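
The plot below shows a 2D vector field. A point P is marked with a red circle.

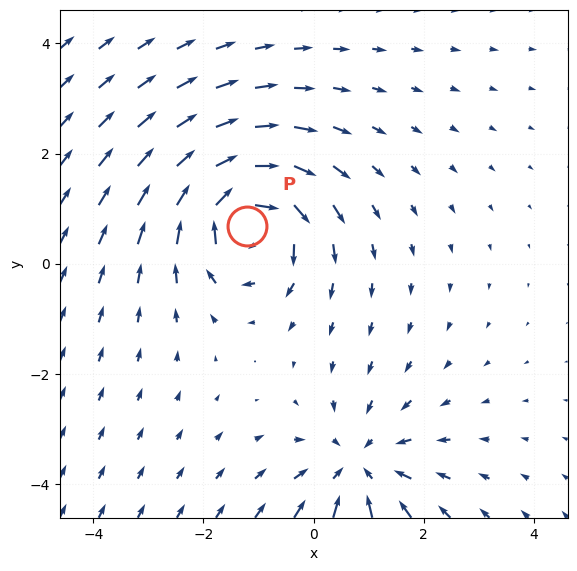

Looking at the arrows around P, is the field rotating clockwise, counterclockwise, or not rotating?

Near P at (-1.2, 0.7) the arrows circulate clockwise. The curl (z-component) there is about -6; negative curl means clockwise rotation.

clockwise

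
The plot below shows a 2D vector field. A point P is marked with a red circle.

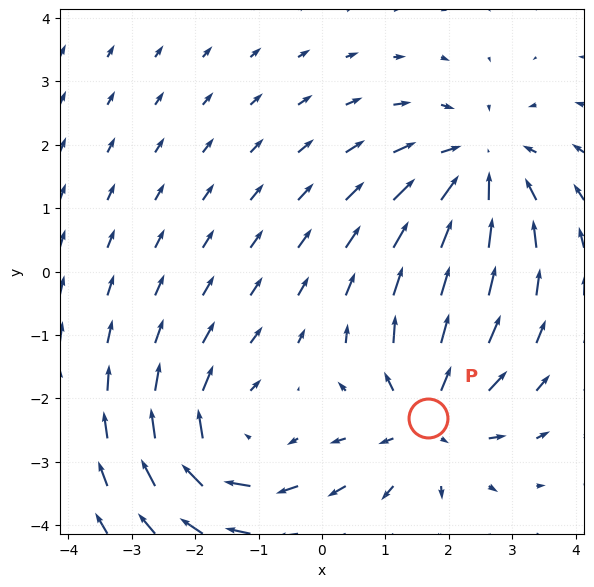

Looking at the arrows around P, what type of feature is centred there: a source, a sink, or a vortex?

At P (1.7, -2.3) the arrows spread outward. Divergence about +5, curl ≈0 — positive divergence with near-zero curl is a source.

source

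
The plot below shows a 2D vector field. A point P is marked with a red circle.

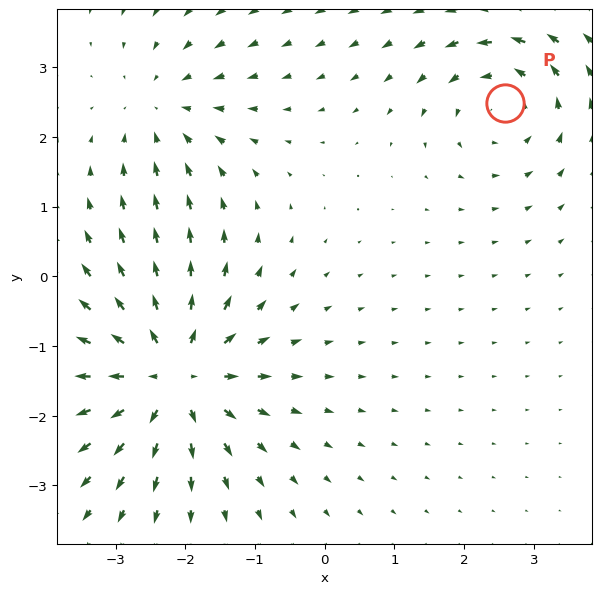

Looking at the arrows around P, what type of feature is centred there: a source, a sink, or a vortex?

At P (2.6, 2.5) the arrows circulate counterclockwise. Divergence ≈0, curl about +4 — near-zero divergence with nonzero curl is a vortex.

vortex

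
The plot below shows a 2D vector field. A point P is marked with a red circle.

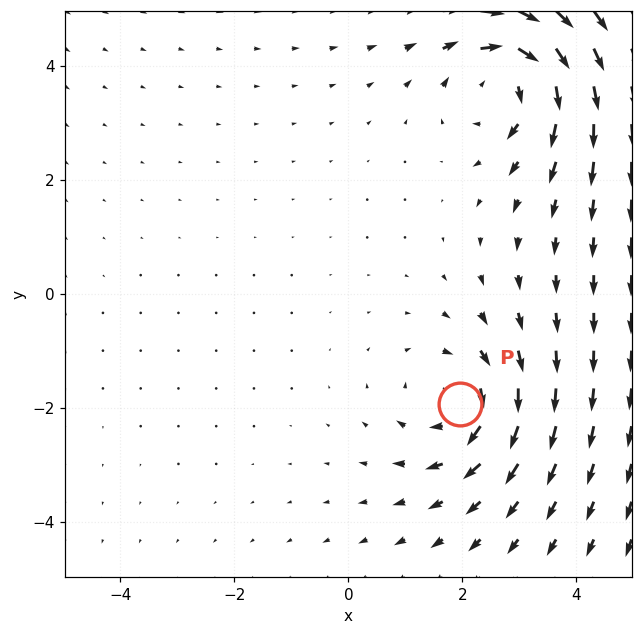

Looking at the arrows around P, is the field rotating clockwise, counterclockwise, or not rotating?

Near P at (2.0, -1.9) the arrows circulate clockwise. The curl (z-component) there is about -4; negative curl means clockwise rotation.

clockwise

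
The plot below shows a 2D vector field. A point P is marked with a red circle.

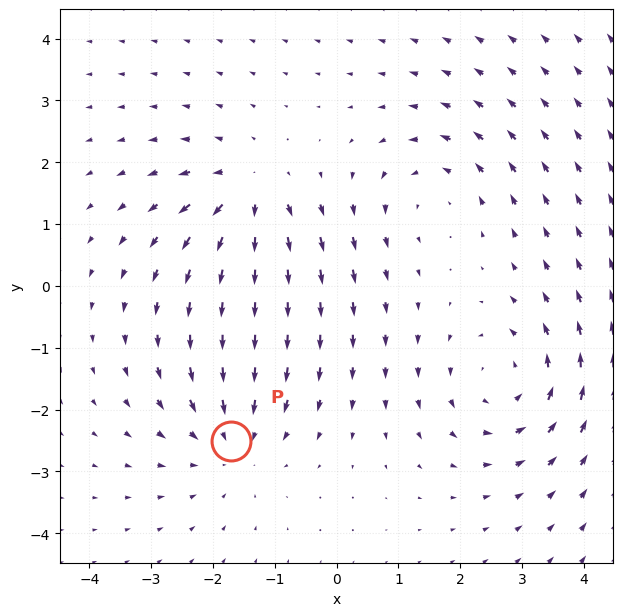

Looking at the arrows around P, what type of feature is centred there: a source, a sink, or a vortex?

sink

At P (-1.7, -2.5) the arrows converge inward. Divergence about -3, curl ≈0 — negative divergence with near-zero curl is a sink.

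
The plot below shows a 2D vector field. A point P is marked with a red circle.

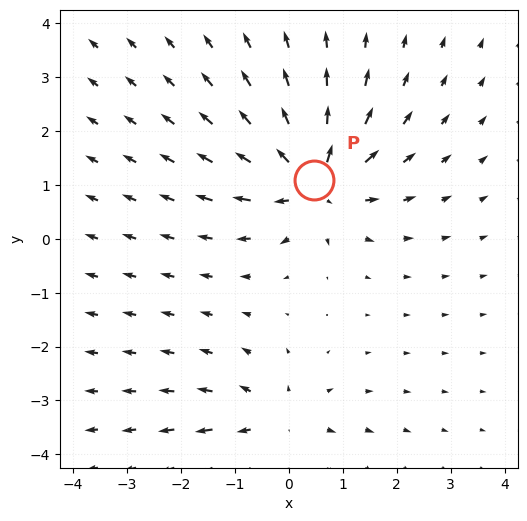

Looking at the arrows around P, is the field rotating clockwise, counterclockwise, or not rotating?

not rotating

Near P at (0.5, 1.1) the arrows show no circulation. The curl there is ≈0.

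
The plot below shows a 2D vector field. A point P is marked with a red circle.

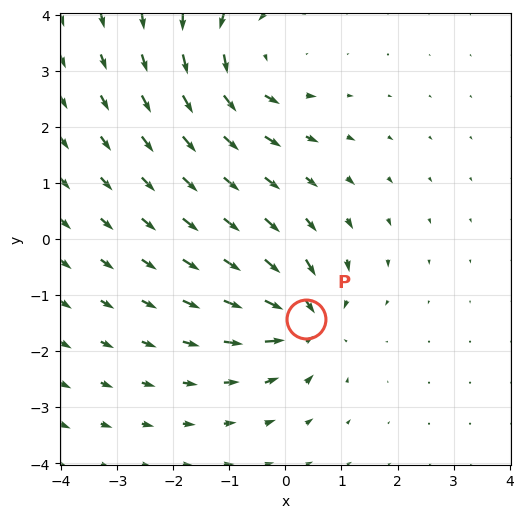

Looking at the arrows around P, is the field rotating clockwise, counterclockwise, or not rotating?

Near P at (0.4, -1.4) the arrows show no circulation. The curl there is ≈0.

not rotating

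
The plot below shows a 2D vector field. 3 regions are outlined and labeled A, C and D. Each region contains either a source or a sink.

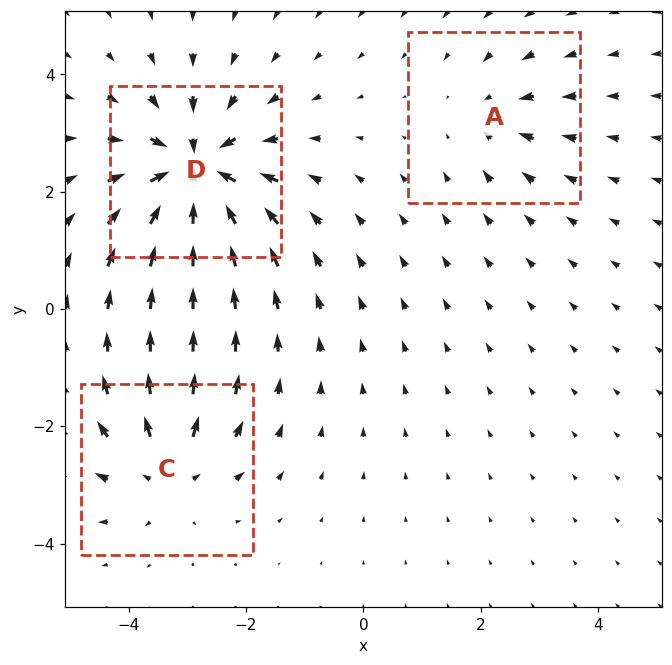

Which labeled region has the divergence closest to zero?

Divergence at each region's feature centre — A: about -2, C: about +3, D: about -6. Region A is closest to zero.

A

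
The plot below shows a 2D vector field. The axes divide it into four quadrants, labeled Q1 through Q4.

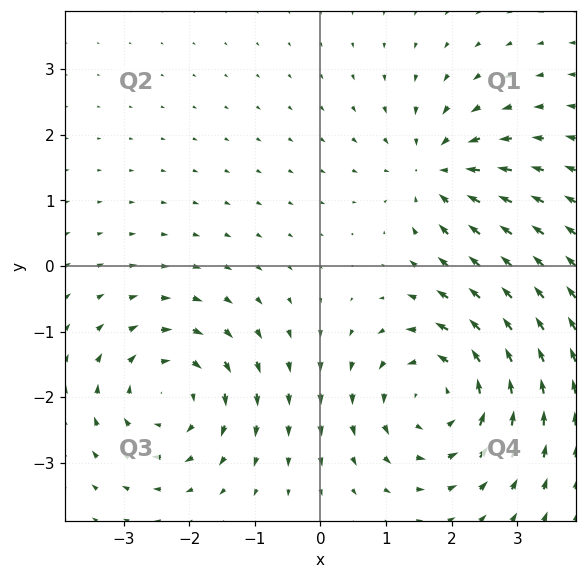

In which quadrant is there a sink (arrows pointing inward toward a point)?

Q1

The sink sits at approximately (1.8, 1.4), which lies in quadrant Q1. The divergence there is about -4, negative as expected for a sink.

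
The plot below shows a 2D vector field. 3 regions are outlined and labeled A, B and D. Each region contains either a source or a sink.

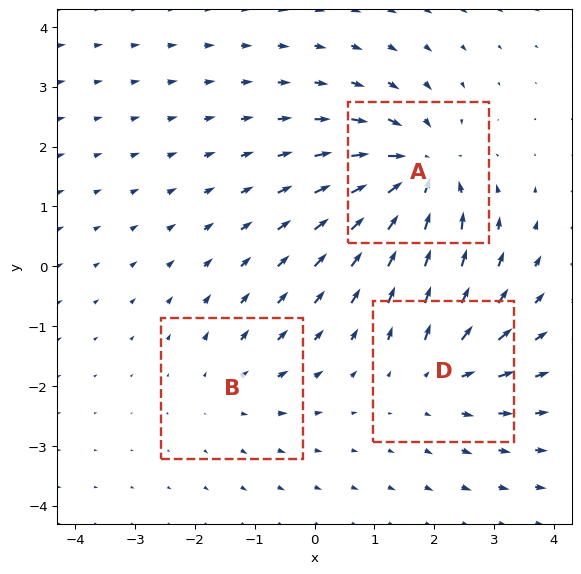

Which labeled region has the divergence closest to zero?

Divergence at each region's feature centre — A: about -5, B: about +2, D: about +3. Region B is closest to zero.

B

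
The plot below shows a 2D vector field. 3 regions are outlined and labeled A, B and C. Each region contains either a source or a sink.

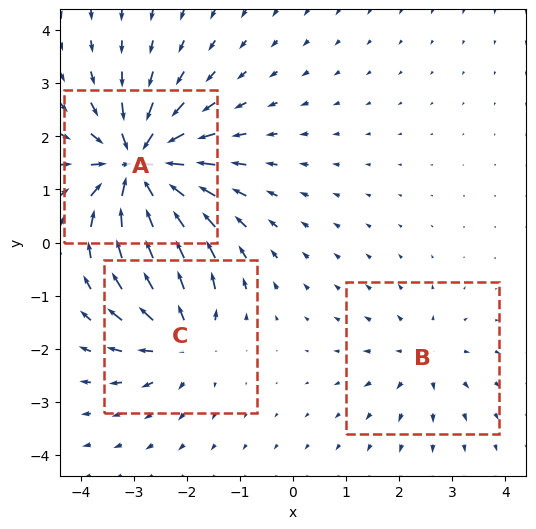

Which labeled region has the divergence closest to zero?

B

Divergence at each region's feature centre — A: about -7, B: about +2, C: about +4. Region B is closest to zero.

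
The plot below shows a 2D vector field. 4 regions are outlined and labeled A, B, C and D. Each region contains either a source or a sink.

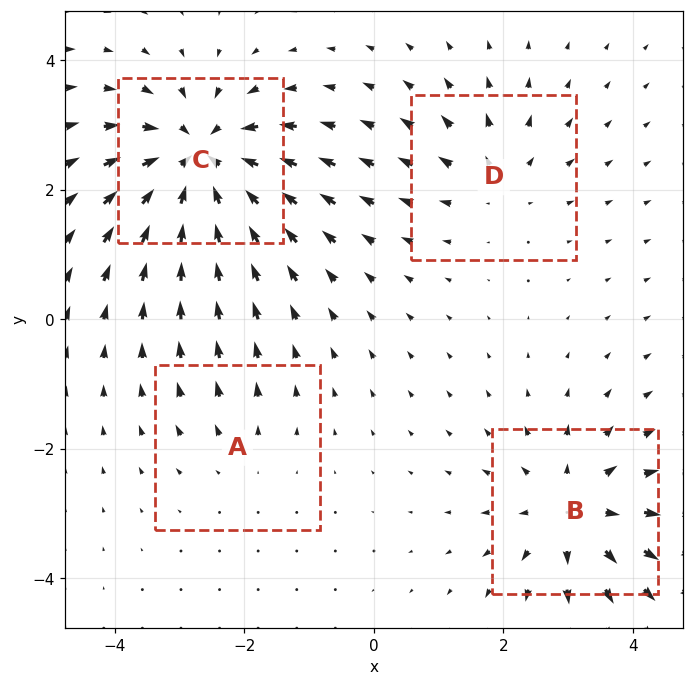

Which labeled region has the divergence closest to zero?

Divergence at each region's feature centre — A: about +2, B: about +5, C: about -8, D: about +4. Region A is closest to zero.

A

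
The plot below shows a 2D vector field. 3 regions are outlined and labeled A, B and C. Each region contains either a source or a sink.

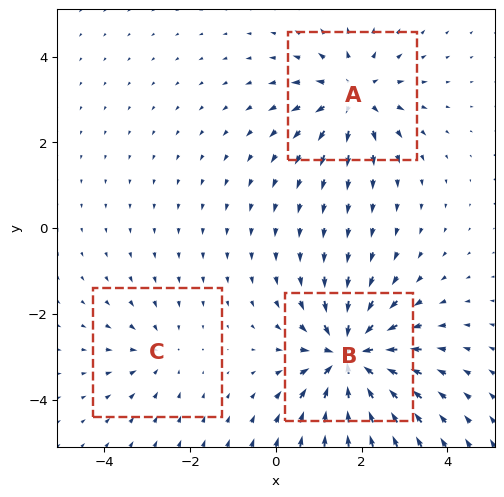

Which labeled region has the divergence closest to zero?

Divergence at each region's feature centre — A: about +3, B: about -5, C: about -2. Region C is closest to zero.

C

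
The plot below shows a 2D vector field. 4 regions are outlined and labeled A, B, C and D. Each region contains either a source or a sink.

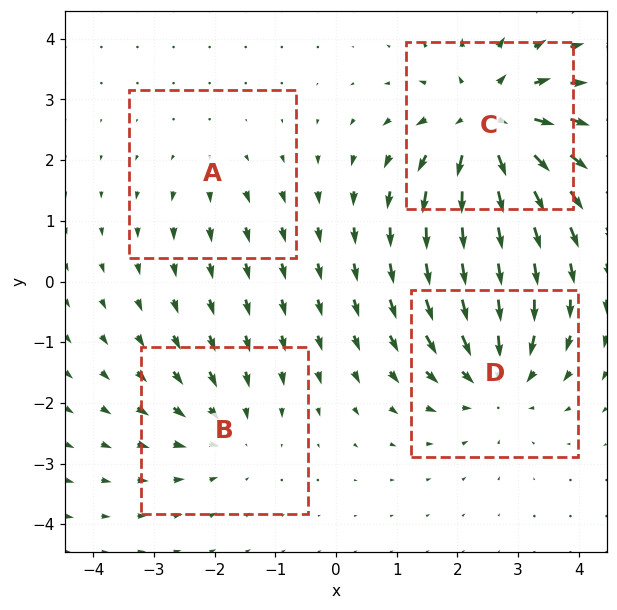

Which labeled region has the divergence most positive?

Divergence at each region's feature centre — A: about +2, B: about -3, C: about +6, D: about -5. Region C is most positive.

C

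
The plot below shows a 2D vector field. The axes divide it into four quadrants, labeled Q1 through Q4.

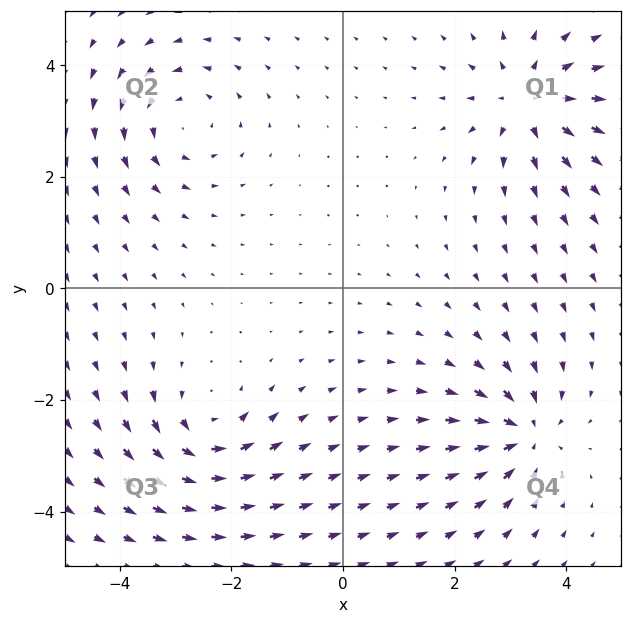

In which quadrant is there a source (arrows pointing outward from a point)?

Q1

The source sits at approximately (3.3, 3.4), which lies in quadrant Q1. The divergence there is about +5, positive as expected for a source.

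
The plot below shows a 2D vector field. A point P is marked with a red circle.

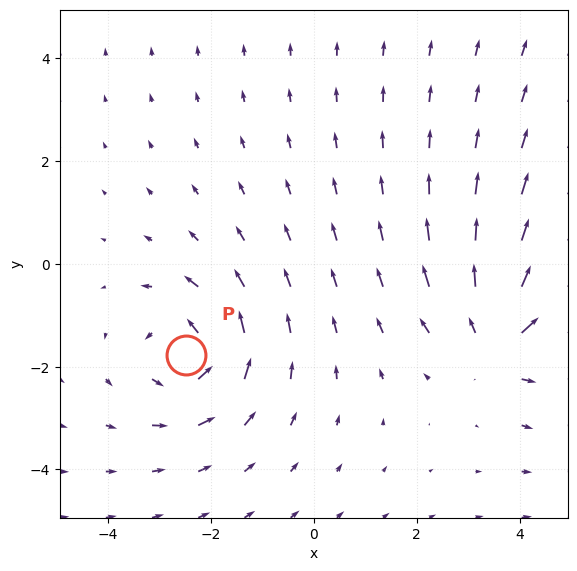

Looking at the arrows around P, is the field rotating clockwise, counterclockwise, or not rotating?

Near P at (-2.5, -1.8) the arrows circulate counterclockwise. The curl (z-component) there is about +4; positive curl means counterclockwise rotation.

counterclockwise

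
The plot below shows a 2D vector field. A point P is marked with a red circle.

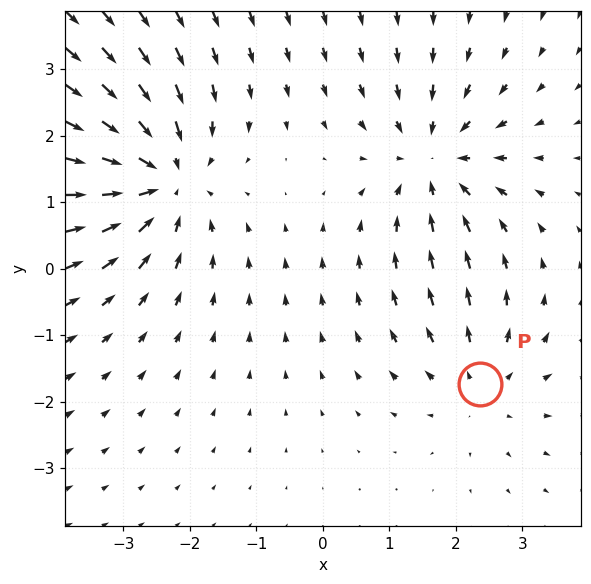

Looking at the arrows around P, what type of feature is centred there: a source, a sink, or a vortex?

source

At P (2.4, -1.7) the arrows spread outward. Divergence about +3, curl ≈0 — positive divergence with near-zero curl is a source.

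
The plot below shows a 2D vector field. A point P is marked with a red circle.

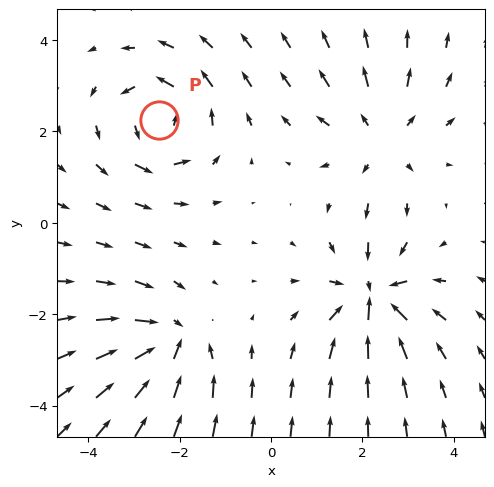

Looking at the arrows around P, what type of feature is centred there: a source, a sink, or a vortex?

vortex

At P (-2.5, 2.2) the arrows circulate counterclockwise. Divergence ≈0, curl about +5 — near-zero divergence with nonzero curl is a vortex.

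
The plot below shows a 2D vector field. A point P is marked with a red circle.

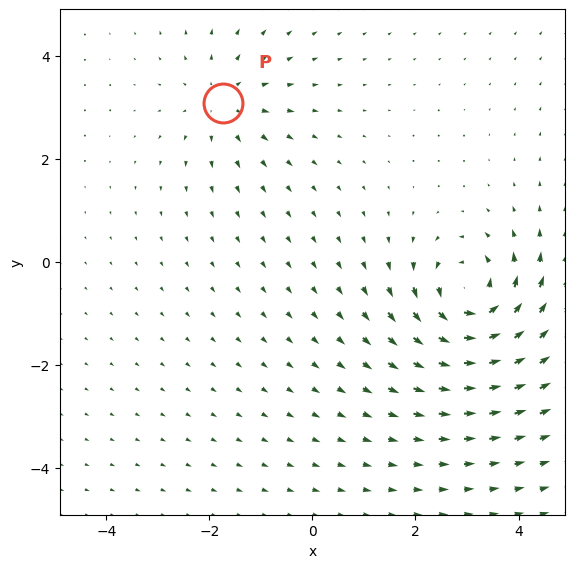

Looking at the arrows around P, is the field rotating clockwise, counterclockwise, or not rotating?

Near P at (-1.7, 3.1) the arrows show no circulation. The curl there is ≈0.

not rotating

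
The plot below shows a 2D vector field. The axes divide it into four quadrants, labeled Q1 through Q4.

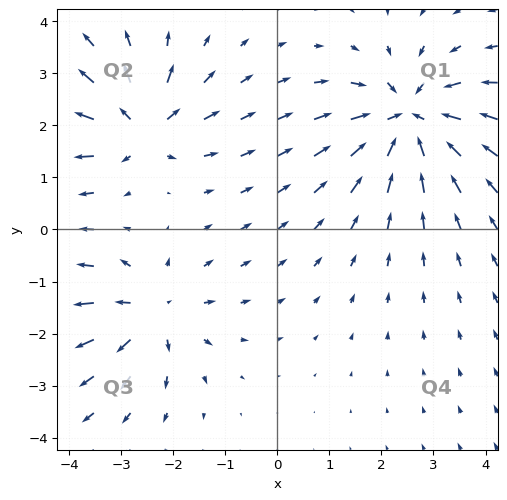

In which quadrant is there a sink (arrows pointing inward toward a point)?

Q1

The sink sits at approximately (2.5, 2.1), which lies in quadrant Q1. The divergence there is about -6, negative as expected for a sink.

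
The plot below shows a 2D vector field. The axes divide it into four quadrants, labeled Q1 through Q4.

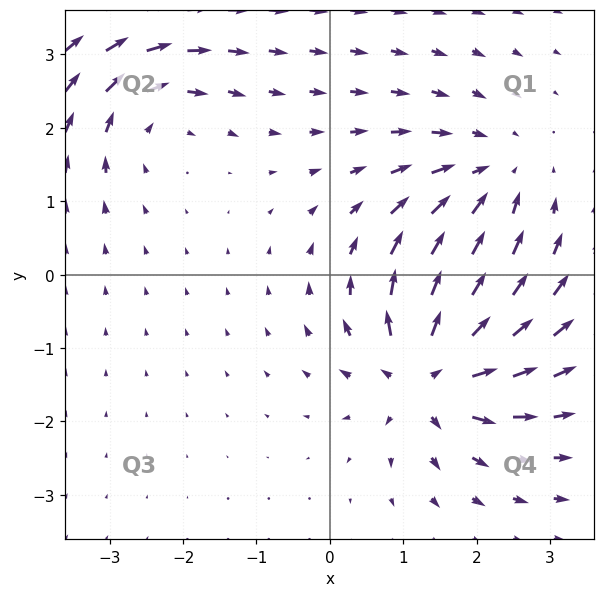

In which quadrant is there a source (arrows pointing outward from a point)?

The source sits at approximately (1.4, -1.3), which lies in quadrant Q4. The divergence there is about +7, positive as expected for a source.

Q4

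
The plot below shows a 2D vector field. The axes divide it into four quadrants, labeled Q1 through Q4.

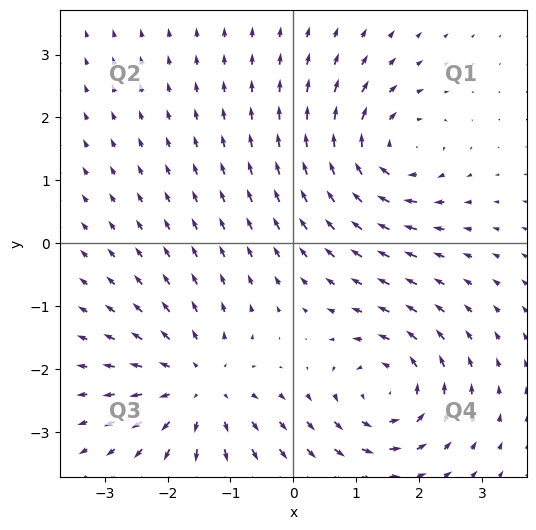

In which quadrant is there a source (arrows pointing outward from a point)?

The source sits at approximately (-1.5, -2.3), which lies in quadrant Q3. The divergence there is about +4, positive as expected for a source.

Q3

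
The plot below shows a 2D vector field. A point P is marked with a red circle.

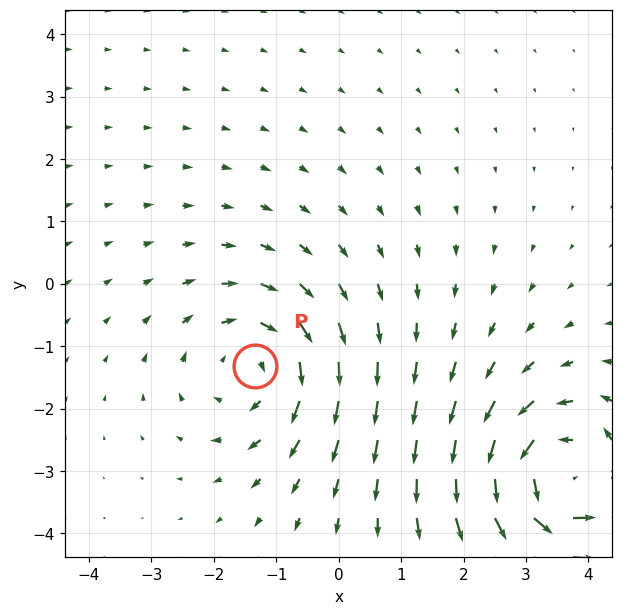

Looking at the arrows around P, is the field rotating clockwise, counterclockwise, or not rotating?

Near P at (-1.3, -1.3) the arrows circulate clockwise. The curl (z-component) there is about -3; negative curl means clockwise rotation.

clockwise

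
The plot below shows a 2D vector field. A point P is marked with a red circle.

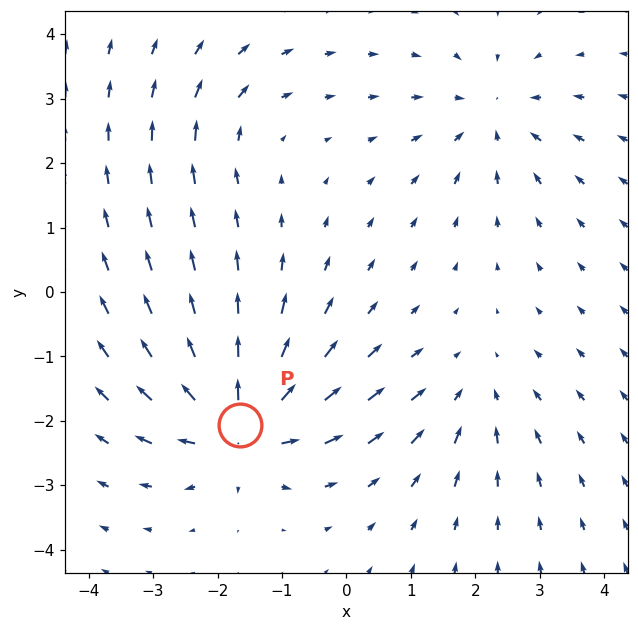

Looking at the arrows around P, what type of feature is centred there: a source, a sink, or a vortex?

At P (-1.7, -2.1) the arrows spread outward. Divergence about +7, curl ≈0 — positive divergence with near-zero curl is a source.

source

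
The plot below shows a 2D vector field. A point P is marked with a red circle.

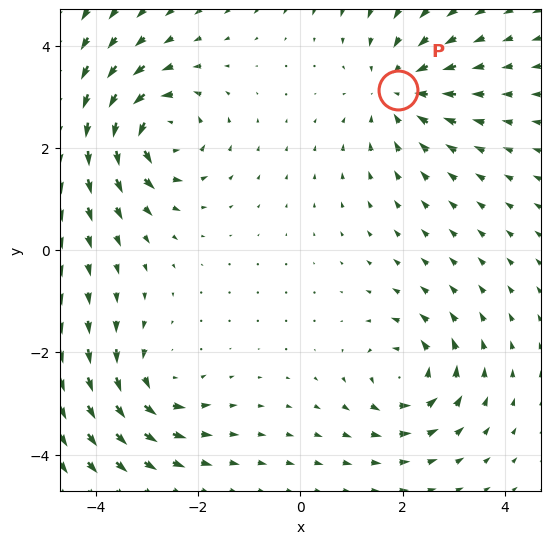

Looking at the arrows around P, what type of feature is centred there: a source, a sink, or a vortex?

sink

At P (1.9, 3.1) the arrows converge inward. Divergence about -3, curl ≈0 — negative divergence with near-zero curl is a sink.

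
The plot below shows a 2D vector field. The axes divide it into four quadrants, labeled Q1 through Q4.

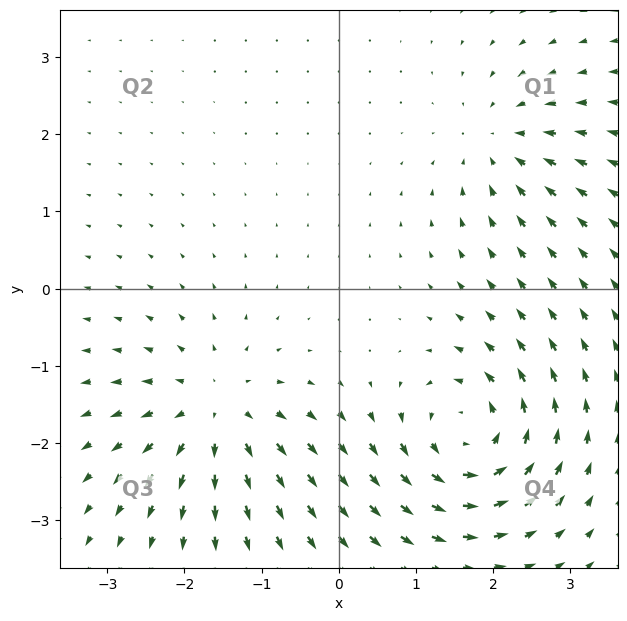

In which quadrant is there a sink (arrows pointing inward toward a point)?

Q1

The sink sits at approximately (2.1, 1.9), which lies in quadrant Q1. The divergence there is about -4, negative as expected for a sink.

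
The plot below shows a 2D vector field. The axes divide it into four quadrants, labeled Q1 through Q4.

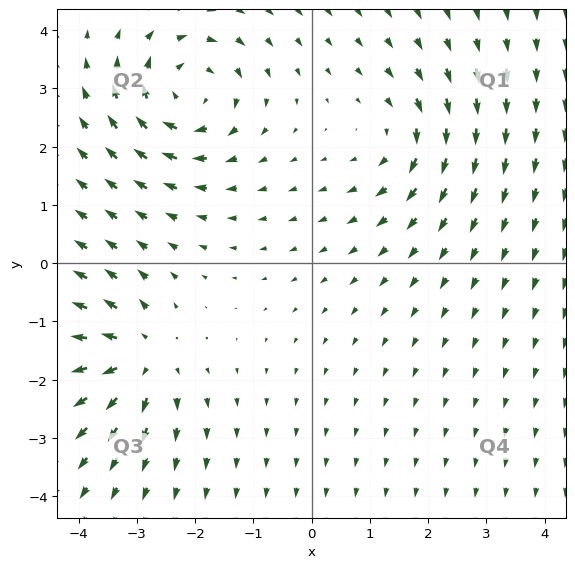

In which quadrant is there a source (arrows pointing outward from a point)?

The source sits at approximately (-2.9, -1.6), which lies in quadrant Q3. The divergence there is about +4, positive as expected for a source.

Q3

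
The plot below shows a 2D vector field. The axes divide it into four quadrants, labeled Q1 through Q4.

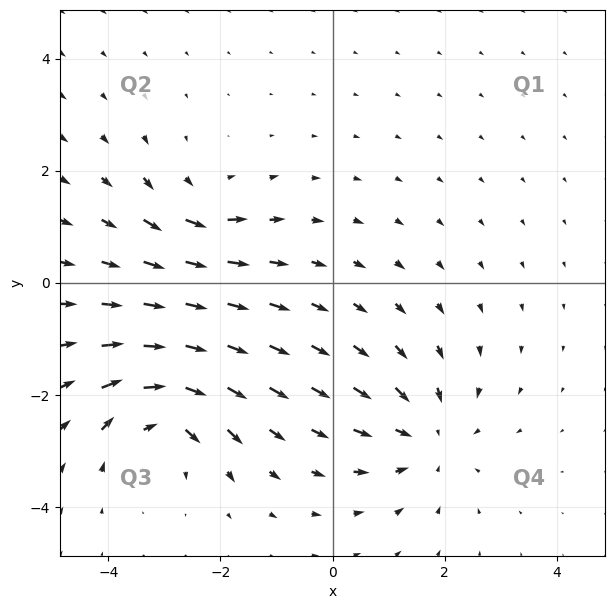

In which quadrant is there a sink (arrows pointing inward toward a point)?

Q4

The sink sits at approximately (1.7, -2.7), which lies in quadrant Q4. The divergence there is about -4, negative as expected for a sink.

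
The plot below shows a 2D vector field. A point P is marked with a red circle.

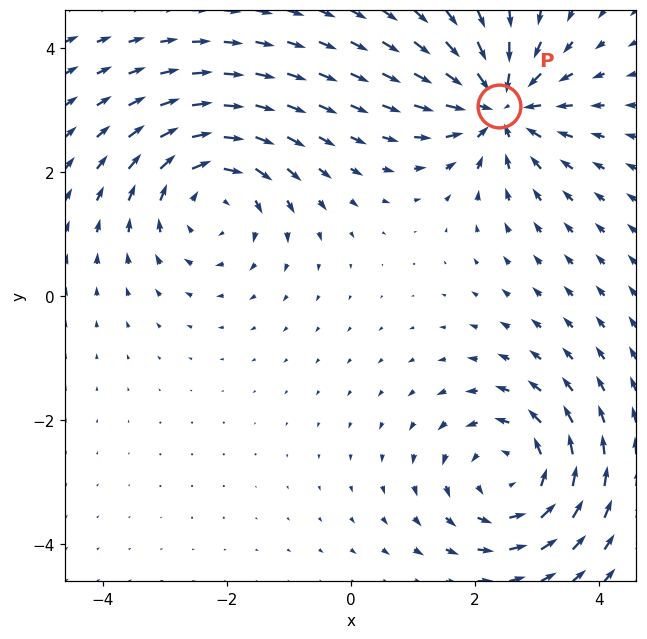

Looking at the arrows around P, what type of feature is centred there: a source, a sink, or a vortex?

sink

At P (2.4, 3.1) the arrows converge inward. Divergence about -6, curl ≈0 — negative divergence with near-zero curl is a sink.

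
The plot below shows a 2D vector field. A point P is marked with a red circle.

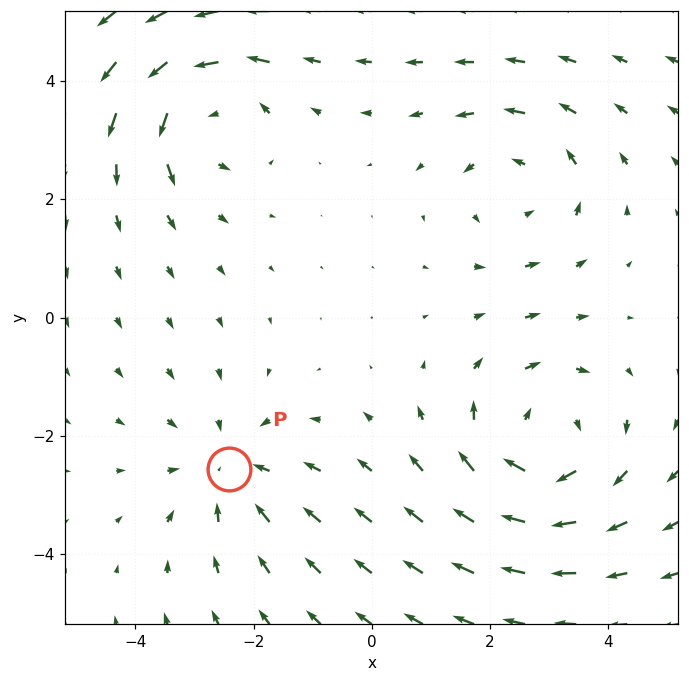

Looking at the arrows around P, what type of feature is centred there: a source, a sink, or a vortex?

sink

At P (-2.4, -2.6) the arrows converge inward. Divergence about -3, curl ≈0 — negative divergence with near-zero curl is a sink.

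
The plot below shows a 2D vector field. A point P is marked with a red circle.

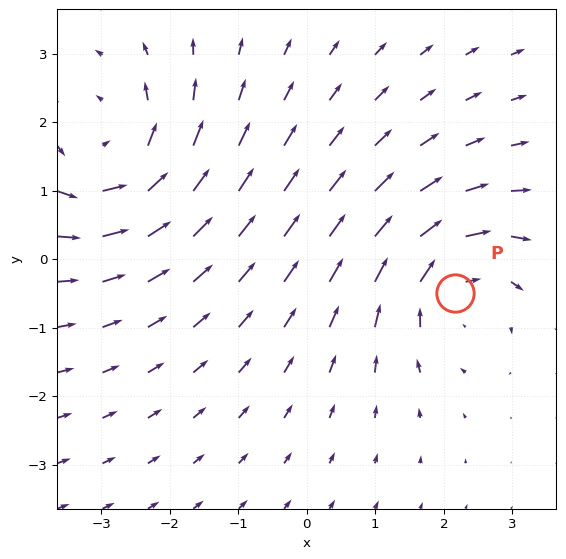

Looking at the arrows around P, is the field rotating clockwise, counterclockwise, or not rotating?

Near P at (2.2, -0.5) the arrows circulate clockwise. The curl (z-component) there is about -4; negative curl means clockwise rotation.

clockwise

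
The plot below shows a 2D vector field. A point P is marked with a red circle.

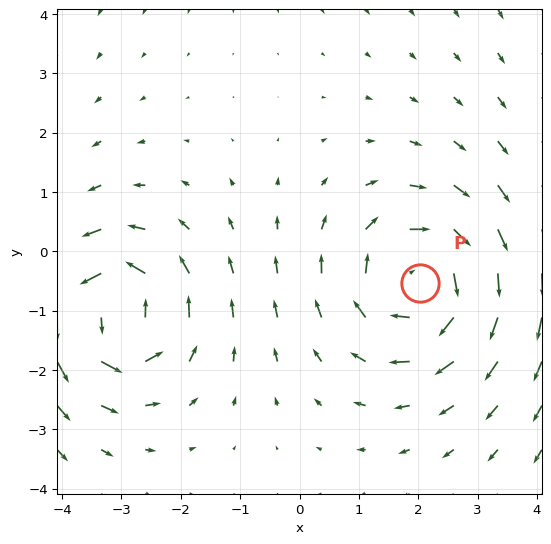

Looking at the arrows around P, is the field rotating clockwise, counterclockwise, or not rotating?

clockwise

Near P at (2.0, -0.5) the arrows circulate clockwise. The curl (z-component) there is about -4; negative curl means clockwise rotation.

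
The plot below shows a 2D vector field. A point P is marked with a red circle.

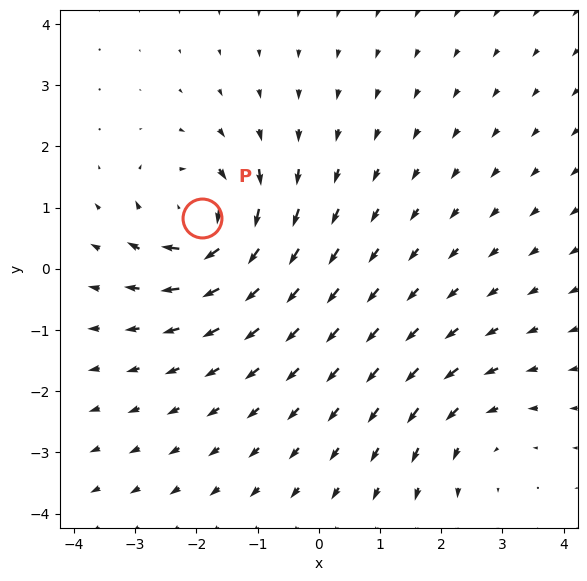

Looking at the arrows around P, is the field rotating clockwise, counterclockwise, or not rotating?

clockwise

Near P at (-1.9, 0.8) the arrows circulate clockwise. The curl (z-component) there is about -5; negative curl means clockwise rotation.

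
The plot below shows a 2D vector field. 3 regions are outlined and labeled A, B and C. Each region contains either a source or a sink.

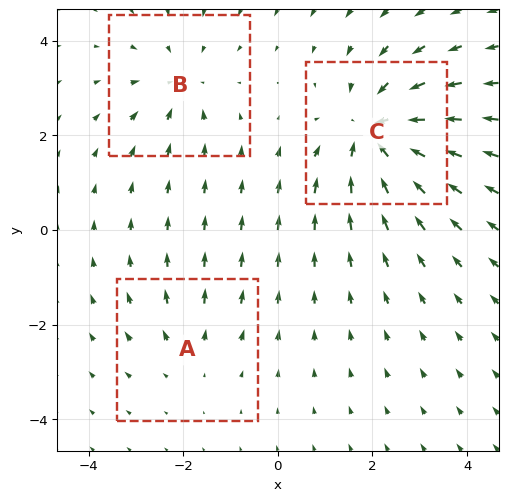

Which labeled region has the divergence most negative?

C

Divergence at each region's feature centre — A: about +2, B: about -3, C: about -5. Region C is most negative.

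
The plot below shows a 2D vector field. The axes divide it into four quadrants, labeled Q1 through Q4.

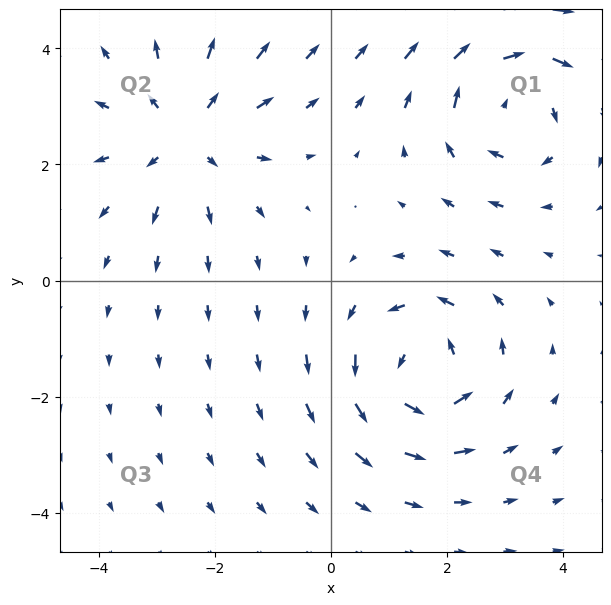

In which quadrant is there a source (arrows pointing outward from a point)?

The source sits at approximately (-2.5, 2.5), which lies in quadrant Q2. The divergence there is about +4, positive as expected for a source.

Q2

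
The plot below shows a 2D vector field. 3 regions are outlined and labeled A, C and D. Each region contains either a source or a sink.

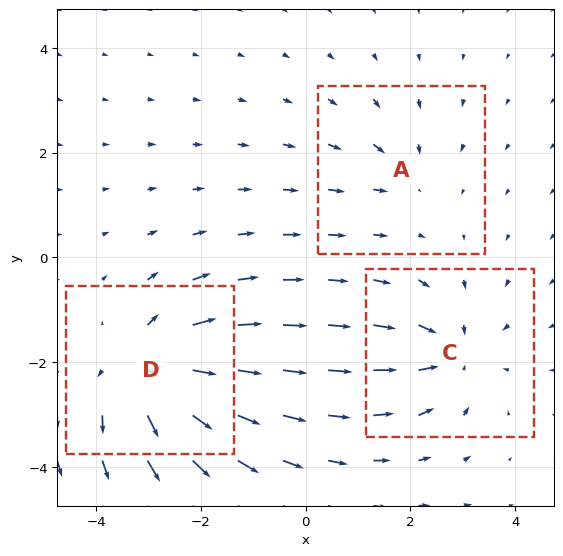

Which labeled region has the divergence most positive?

D

Divergence at each region's feature centre — A: about -2, C: about -3, D: about +5. Region D is most positive.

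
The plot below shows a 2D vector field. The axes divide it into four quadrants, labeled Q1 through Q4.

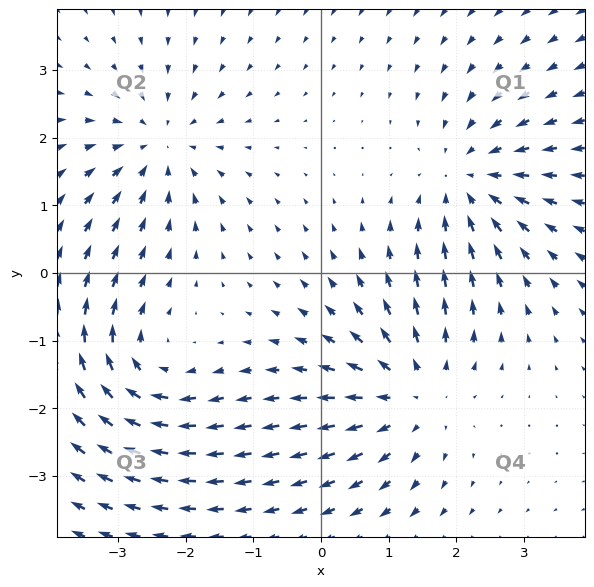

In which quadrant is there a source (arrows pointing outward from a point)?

The source sits at approximately (1.4, -1.8), which lies in quadrant Q4. The divergence there is about +4, positive as expected for a source.

Q4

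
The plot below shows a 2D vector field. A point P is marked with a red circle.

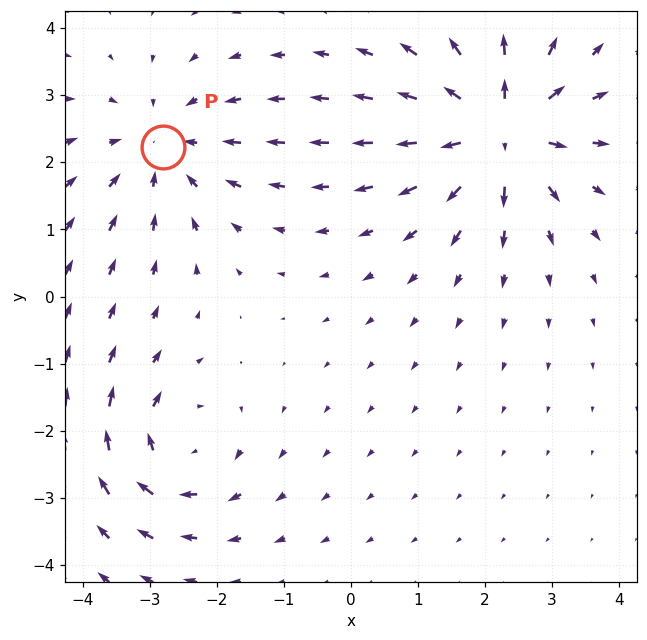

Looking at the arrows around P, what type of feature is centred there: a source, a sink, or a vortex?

At P (-2.8, 2.2) the arrows converge inward. Divergence about -3, curl ≈0 — negative divergence with near-zero curl is a sink.

sink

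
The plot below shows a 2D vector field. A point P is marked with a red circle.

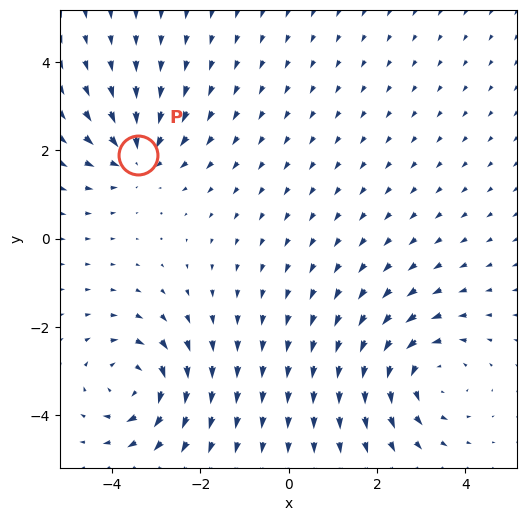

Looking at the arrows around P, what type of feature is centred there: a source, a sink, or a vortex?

At P (-3.4, 1.9) the arrows converge inward. Divergence about -4, curl ≈0 — negative divergence with near-zero curl is a sink.

sink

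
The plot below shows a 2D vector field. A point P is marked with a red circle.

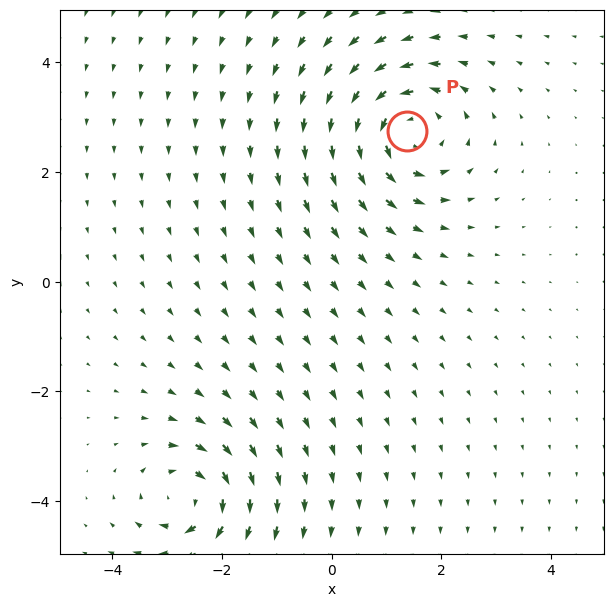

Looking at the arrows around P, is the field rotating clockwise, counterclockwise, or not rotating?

Near P at (1.4, 2.7) the arrows circulate counterclockwise. The curl (z-component) there is about +4; positive curl means counterclockwise rotation.

counterclockwise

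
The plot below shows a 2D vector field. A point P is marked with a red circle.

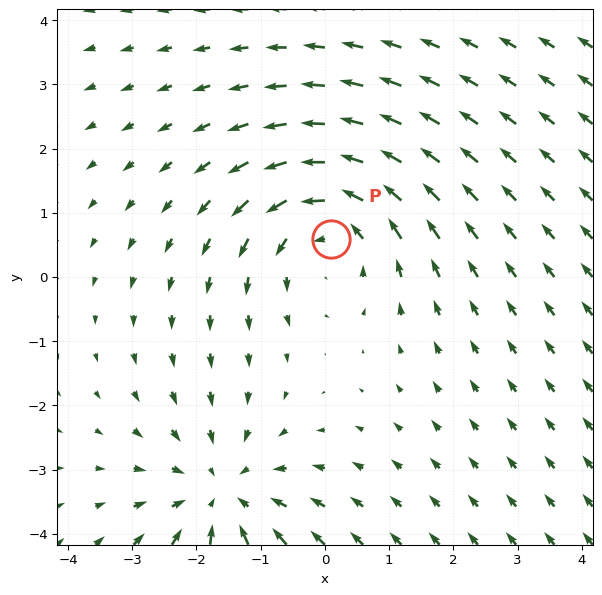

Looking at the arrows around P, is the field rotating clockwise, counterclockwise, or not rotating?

counterclockwise

Near P at (0.1, 0.6) the arrows circulate counterclockwise. The curl (z-component) there is about +3; positive curl means counterclockwise rotation.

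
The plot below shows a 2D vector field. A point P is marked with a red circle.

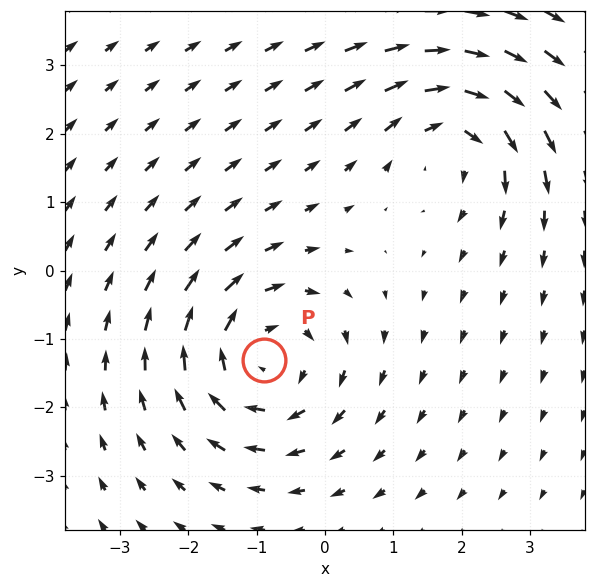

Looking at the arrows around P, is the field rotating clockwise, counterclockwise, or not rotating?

Near P at (-0.9, -1.3) the arrows circulate clockwise. The curl (z-component) there is about -4; negative curl means clockwise rotation.

clockwise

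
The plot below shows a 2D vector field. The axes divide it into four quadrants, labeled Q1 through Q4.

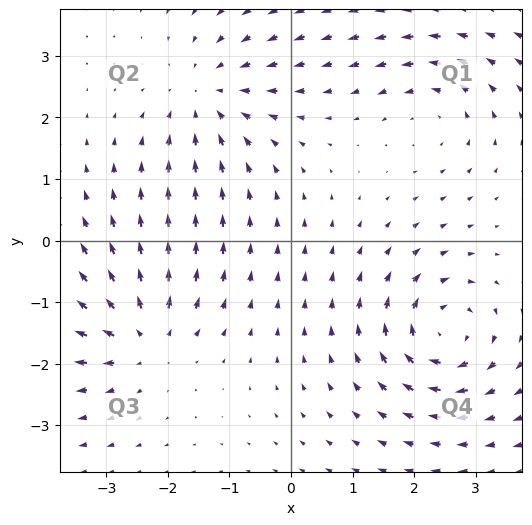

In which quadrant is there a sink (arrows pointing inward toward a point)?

The sink sits at approximately (-1.4, 2.4), which lies in quadrant Q2. The divergence there is about -3, negative as expected for a sink.

Q2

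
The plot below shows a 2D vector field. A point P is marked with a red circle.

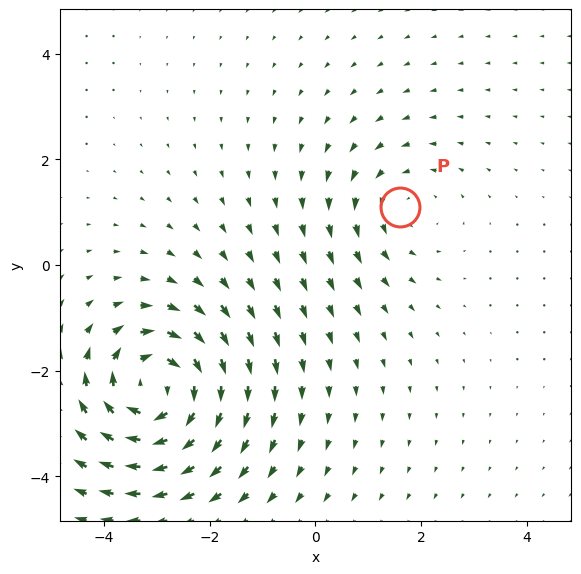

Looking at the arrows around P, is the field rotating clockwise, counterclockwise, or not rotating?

Near P at (1.6, 1.1) the arrows circulate counterclockwise. The curl (z-component) there is about +2; positive curl means counterclockwise rotation.

counterclockwise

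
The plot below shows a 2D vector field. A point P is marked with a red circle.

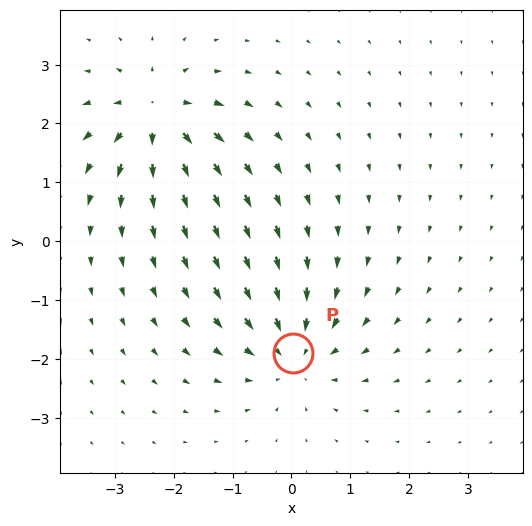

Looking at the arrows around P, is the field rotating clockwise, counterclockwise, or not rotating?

Near P at (0.0, -1.9) the arrows show no circulation. The curl there is ≈0.

not rotating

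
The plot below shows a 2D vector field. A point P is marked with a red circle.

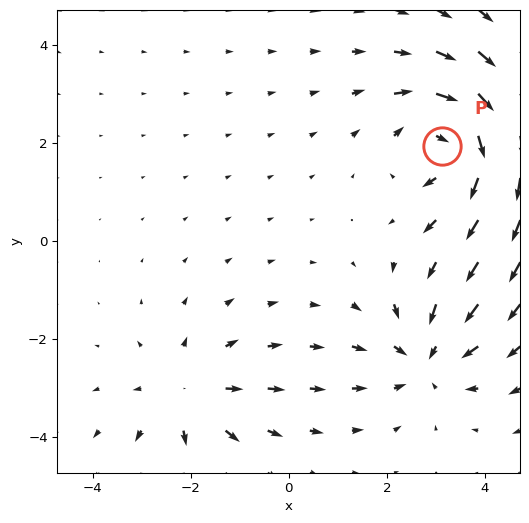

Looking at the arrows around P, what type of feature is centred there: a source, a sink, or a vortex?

vortex

At P (3.1, 1.9) the arrows circulate clockwise. Divergence ≈0, curl about -5 — near-zero divergence with nonzero curl is a vortex.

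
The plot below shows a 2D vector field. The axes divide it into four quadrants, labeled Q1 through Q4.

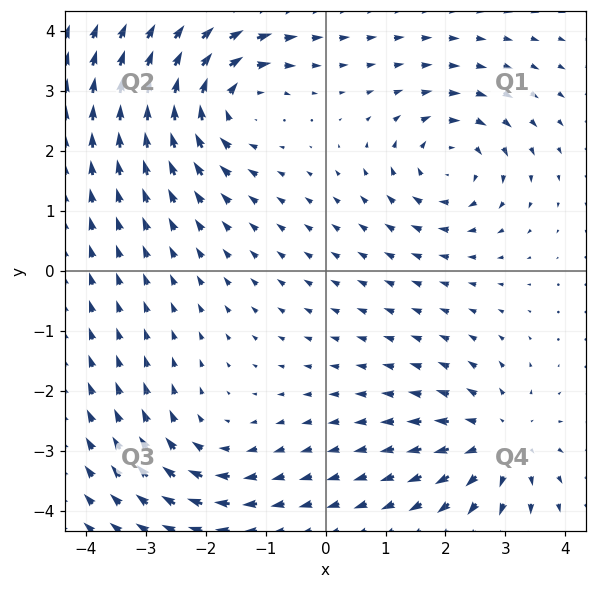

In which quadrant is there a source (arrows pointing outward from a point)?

The source sits at approximately (2.9, -2.8), which lies in quadrant Q4. The divergence there is about +4, positive as expected for a source.

Q4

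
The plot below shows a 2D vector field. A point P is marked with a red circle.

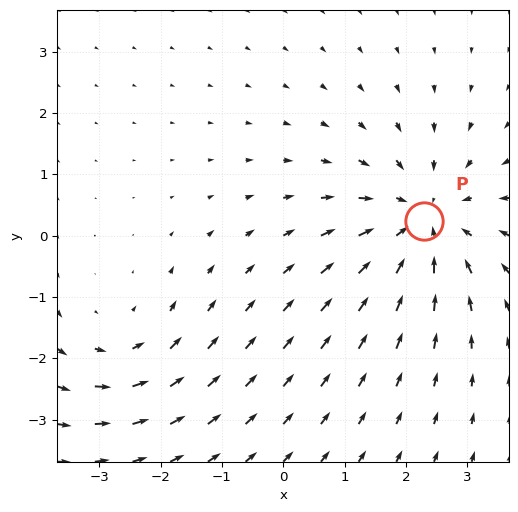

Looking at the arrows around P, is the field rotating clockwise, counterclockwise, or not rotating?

Near P at (2.3, 0.2) the arrows show no circulation. The curl there is ≈0.

not rotating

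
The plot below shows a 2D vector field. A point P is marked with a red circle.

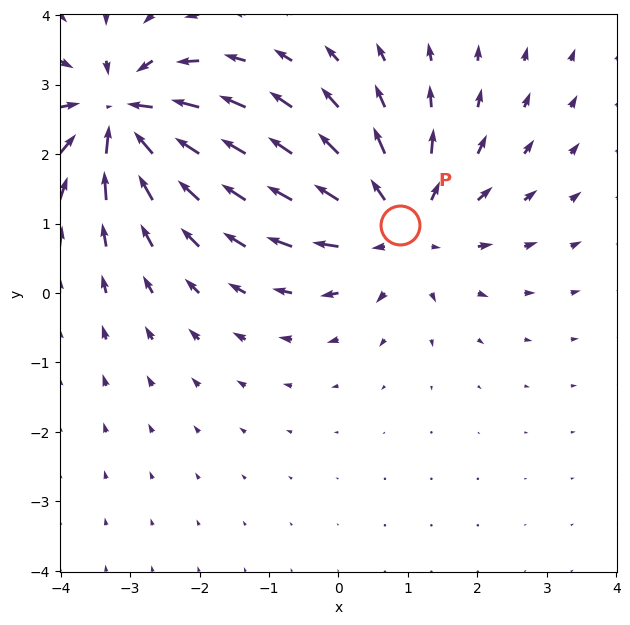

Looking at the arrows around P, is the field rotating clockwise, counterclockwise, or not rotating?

not rotating

Near P at (0.9, 1.0) the arrows show no circulation. The curl there is ≈0.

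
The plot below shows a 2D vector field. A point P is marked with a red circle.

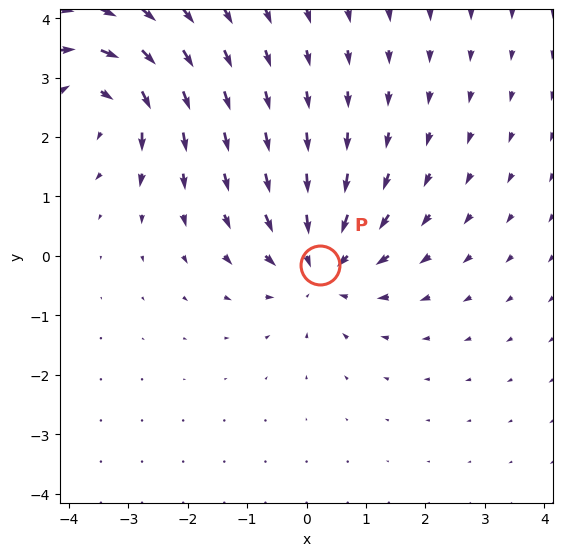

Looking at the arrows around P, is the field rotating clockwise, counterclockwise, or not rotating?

not rotating

Near P at (0.2, -0.1) the arrows show no circulation. The curl there is ≈0.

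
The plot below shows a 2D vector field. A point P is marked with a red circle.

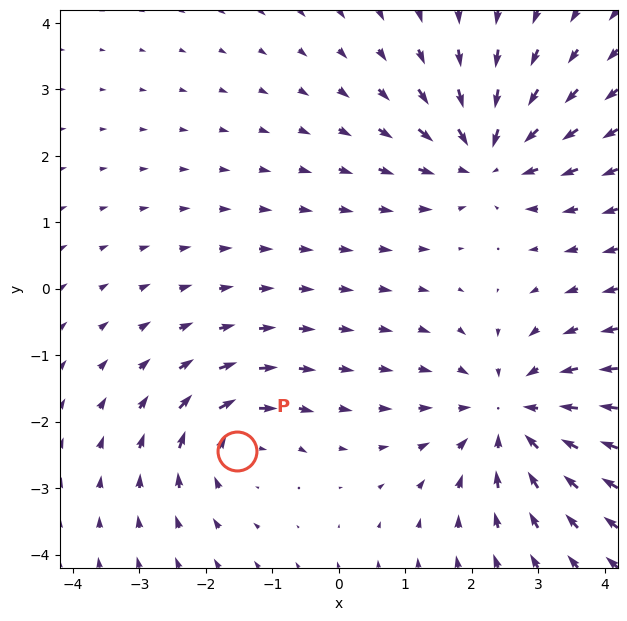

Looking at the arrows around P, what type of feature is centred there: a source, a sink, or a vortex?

vortex

At P (-1.5, -2.4) the arrows circulate clockwise. Divergence ≈0, curl about -4 — near-zero divergence with nonzero curl is a vortex.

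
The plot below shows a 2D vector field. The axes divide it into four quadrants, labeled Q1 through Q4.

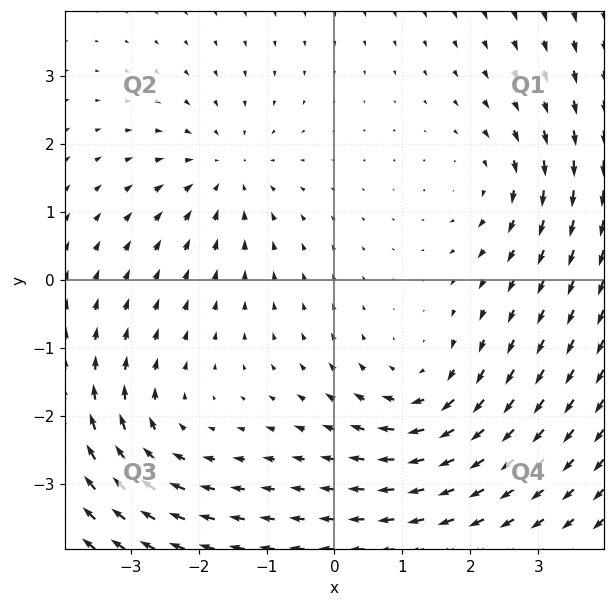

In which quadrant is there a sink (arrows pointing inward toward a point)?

The sink sits at approximately (-1.6, 1.6), which lies in quadrant Q2. The divergence there is about -3, negative as expected for a sink.

Q2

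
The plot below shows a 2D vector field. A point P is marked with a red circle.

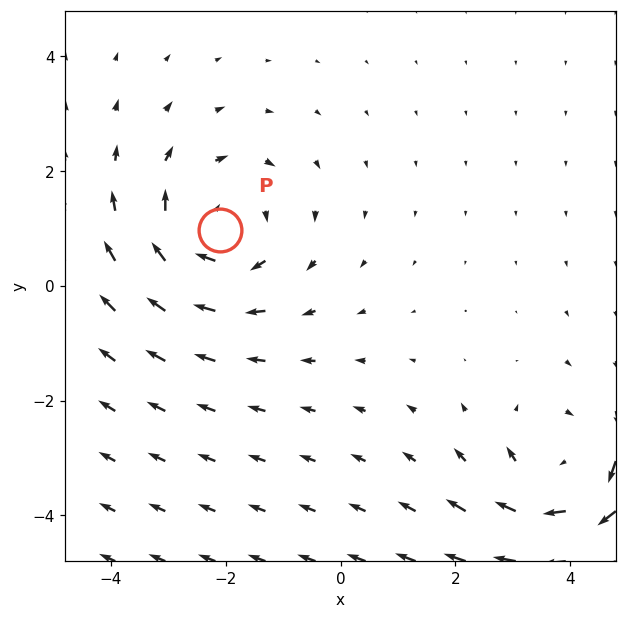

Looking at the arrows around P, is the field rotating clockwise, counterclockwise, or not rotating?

Near P at (-2.1, 1.0) the arrows circulate clockwise. The curl (z-component) there is about -3; negative curl means clockwise rotation.

clockwise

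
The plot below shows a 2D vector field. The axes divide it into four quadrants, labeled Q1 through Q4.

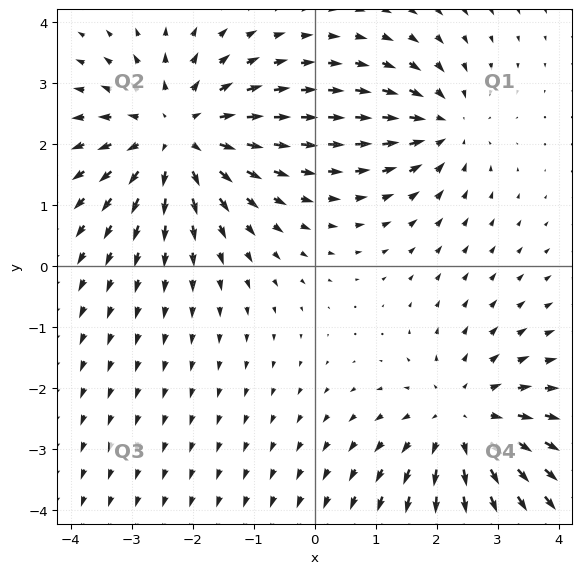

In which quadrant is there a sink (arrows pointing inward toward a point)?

Q1

The sink sits at approximately (2.1, 2.3), which lies in quadrant Q1. The divergence there is about -3, negative as expected for a sink.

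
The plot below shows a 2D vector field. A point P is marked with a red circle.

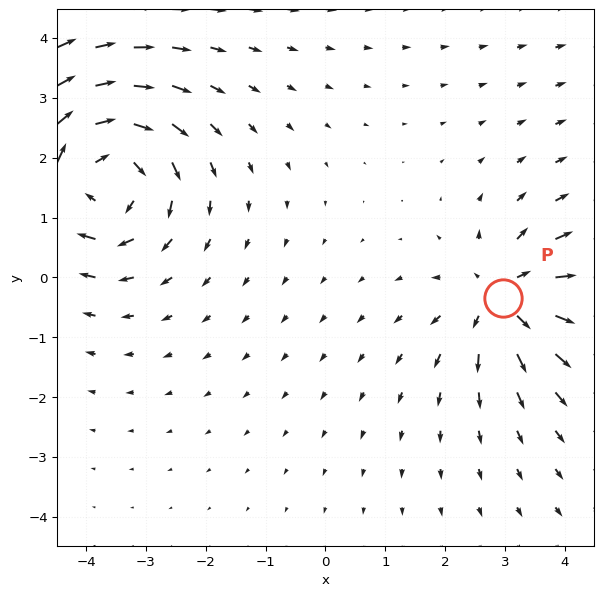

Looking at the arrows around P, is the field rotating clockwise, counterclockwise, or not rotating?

not rotating

Near P at (3.0, -0.3) the arrows show no circulation. The curl there is ≈0.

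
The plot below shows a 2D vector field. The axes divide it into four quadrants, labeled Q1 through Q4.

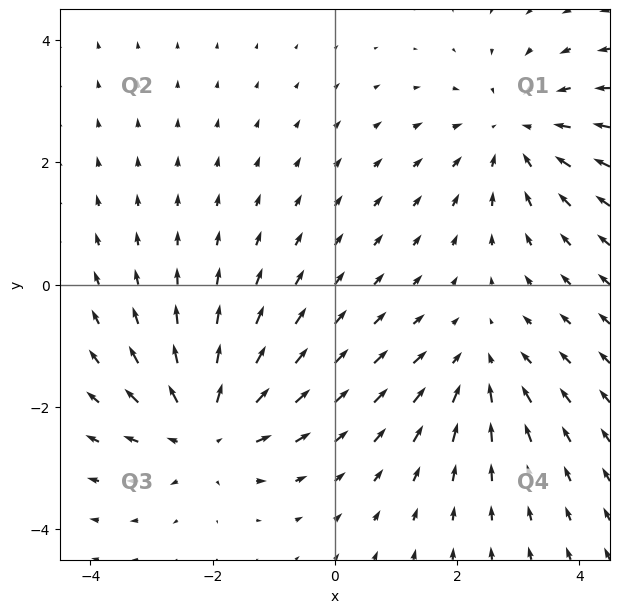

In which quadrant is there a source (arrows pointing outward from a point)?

Q3

The source sits at approximately (-2.1, -2.4), which lies in quadrant Q3. The divergence there is about +4, positive as expected for a source.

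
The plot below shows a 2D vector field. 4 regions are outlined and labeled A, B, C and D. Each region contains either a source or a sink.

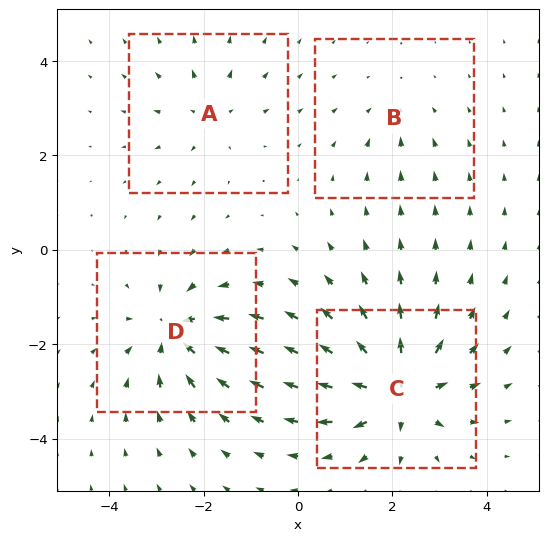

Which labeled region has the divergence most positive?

C

Divergence at each region's feature centre — A: about +3, B: about -2, C: about +8, D: about -6. Region C is most positive.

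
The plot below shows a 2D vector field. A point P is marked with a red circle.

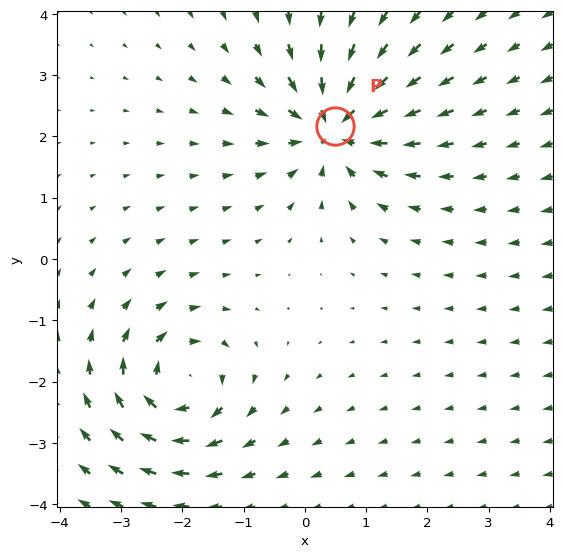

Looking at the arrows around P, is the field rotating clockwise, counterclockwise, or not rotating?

Near P at (0.5, 2.2) the arrows show no circulation. The curl there is ≈0.

not rotating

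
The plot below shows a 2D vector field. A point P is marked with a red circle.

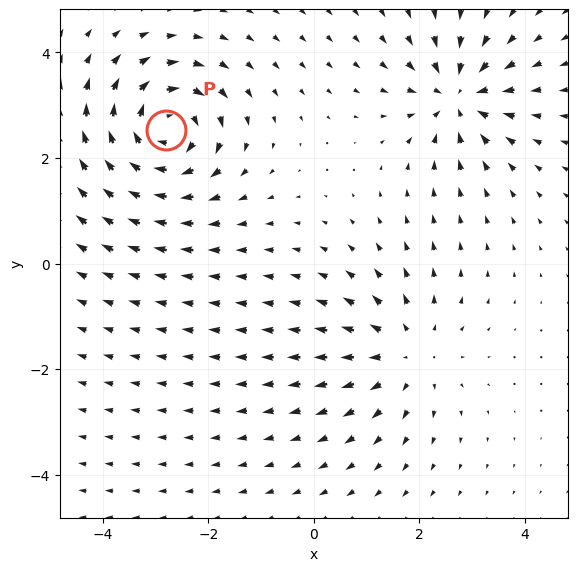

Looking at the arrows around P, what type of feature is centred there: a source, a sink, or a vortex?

At P (-2.8, 2.5) the arrows circulate clockwise. Divergence ≈0, curl about -5 — near-zero divergence with nonzero curl is a vortex.

vortex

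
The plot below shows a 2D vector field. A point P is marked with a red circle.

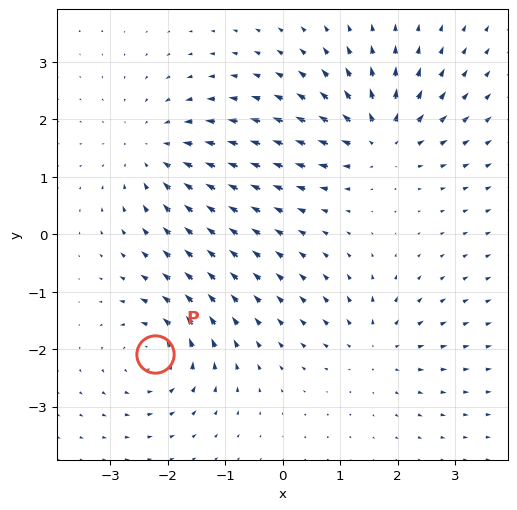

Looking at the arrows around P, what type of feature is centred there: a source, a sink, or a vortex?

At P (-2.2, -2.1) the arrows circulate counterclockwise. Divergence ≈0, curl about +5 — near-zero divergence with nonzero curl is a vortex.

vortex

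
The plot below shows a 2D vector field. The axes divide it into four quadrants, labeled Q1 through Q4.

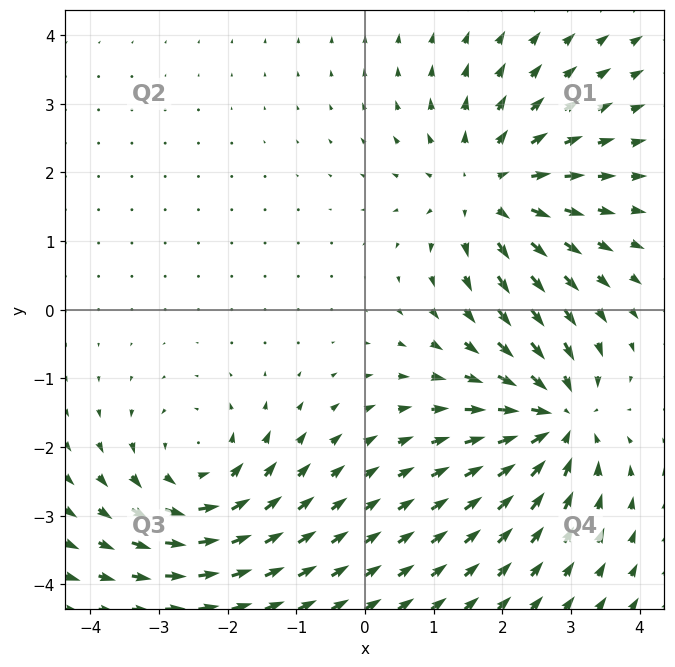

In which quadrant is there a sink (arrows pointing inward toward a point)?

Q4

The sink sits at approximately (2.8, -1.6), which lies in quadrant Q4. The divergence there is about -5, negative as expected for a sink.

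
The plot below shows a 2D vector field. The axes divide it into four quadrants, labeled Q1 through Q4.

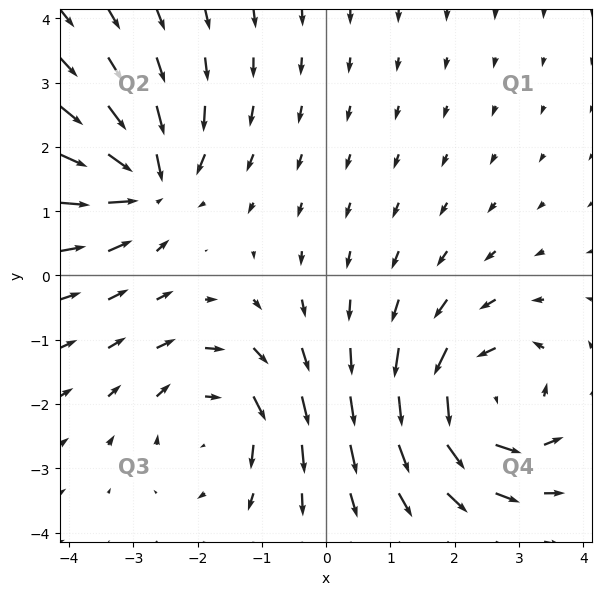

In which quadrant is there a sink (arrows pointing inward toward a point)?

The sink sits at approximately (-2.8, 1.5), which lies in quadrant Q2. The divergence there is about -5, negative as expected for a sink.

Q2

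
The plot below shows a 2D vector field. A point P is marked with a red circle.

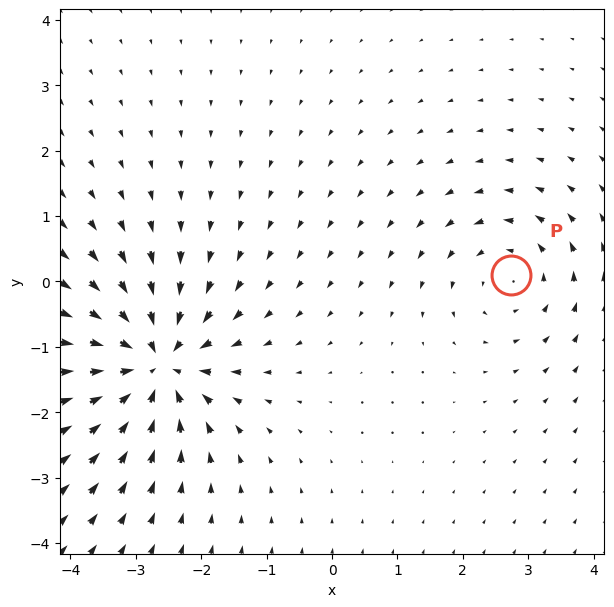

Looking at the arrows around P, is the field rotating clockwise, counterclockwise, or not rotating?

counterclockwise

Near P at (2.7, 0.1) the arrows circulate counterclockwise. The curl (z-component) there is about +3; positive curl means counterclockwise rotation.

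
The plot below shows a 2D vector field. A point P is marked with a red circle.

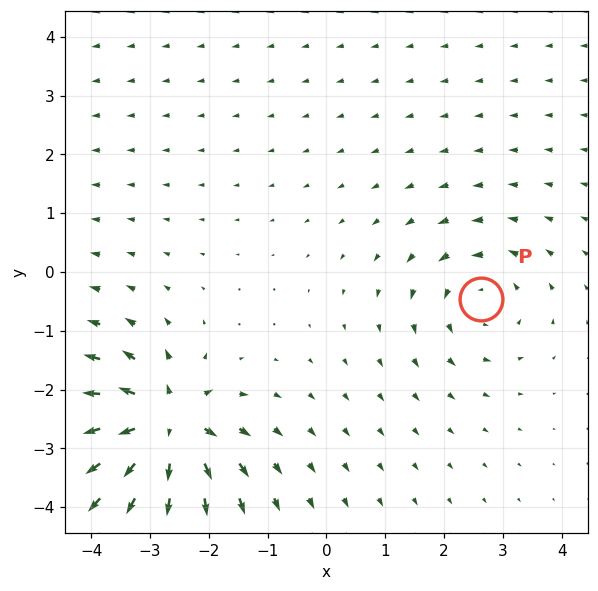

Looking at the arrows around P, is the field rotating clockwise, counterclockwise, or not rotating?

counterclockwise

Near P at (2.6, -0.5) the arrows circulate counterclockwise. The curl (z-component) there is about +3; positive curl means counterclockwise rotation.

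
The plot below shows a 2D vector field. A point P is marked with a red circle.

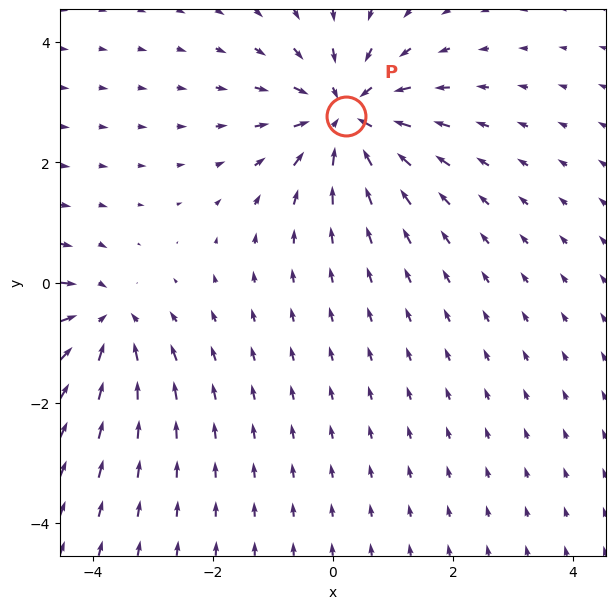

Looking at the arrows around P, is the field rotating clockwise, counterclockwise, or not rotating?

Near P at (0.2, 2.8) the arrows show no circulation. The curl there is ≈0.

not rotating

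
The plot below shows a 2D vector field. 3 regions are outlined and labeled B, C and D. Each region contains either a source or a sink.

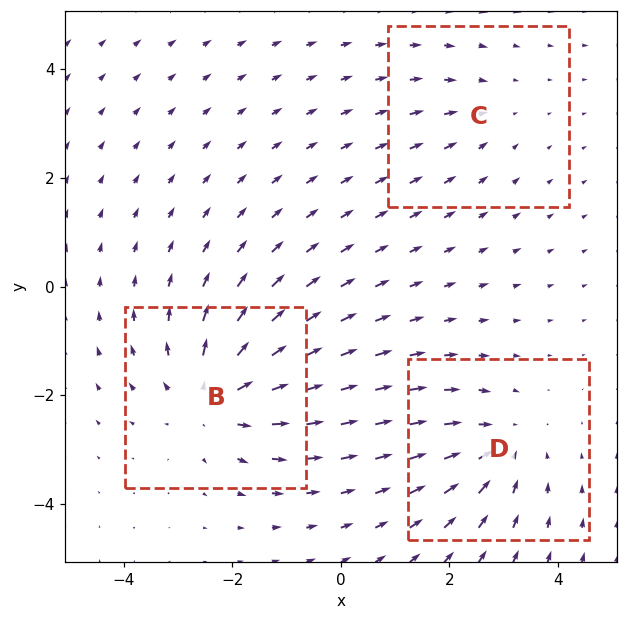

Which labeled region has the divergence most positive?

Divergence at each region's feature centre — B: about +4, C: about -2, D: about -3. Region B is most positive.

B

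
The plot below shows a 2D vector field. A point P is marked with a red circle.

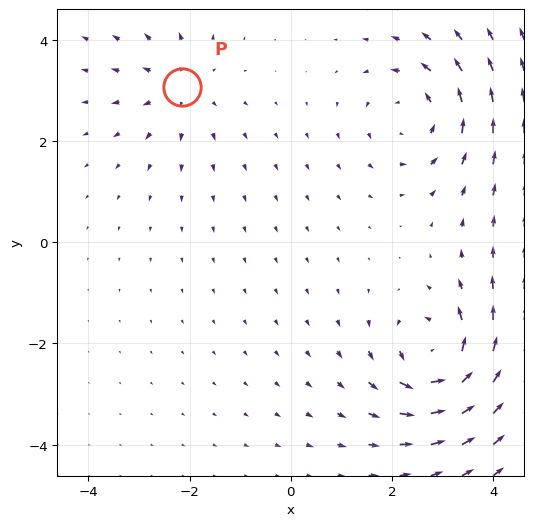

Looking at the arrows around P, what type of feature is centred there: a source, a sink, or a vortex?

source

At P (-2.2, 3.1) the arrows spread outward. Divergence about +3, curl ≈0 — positive divergence with near-zero curl is a source.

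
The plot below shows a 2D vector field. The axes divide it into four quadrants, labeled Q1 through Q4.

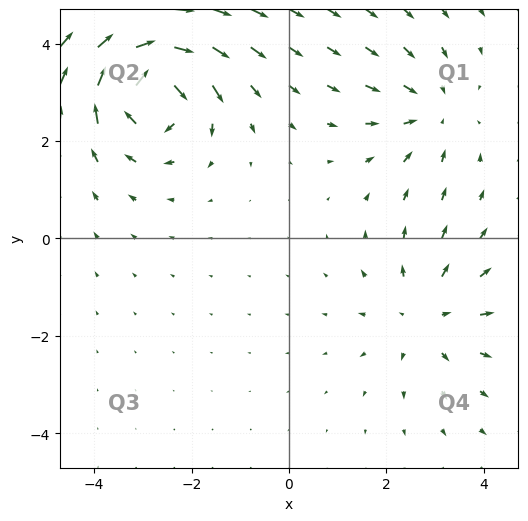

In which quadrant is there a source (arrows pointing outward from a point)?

Q4

The source sits at approximately (2.8, -1.6), which lies in quadrant Q4. The divergence there is about +3, positive as expected for a source.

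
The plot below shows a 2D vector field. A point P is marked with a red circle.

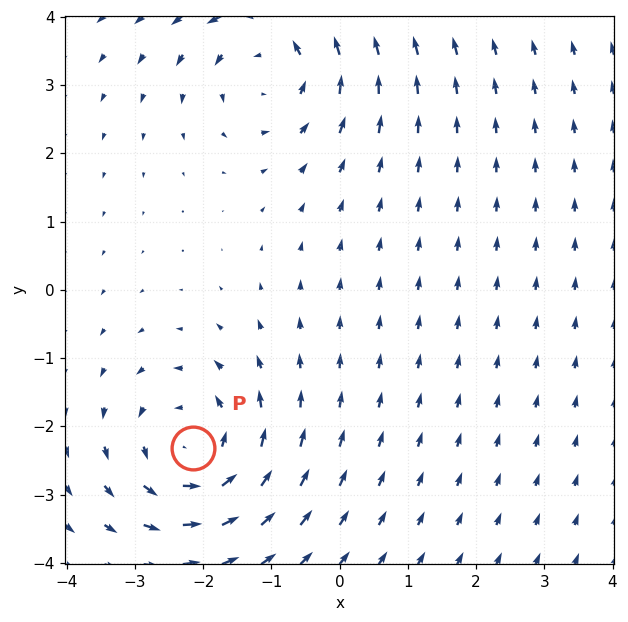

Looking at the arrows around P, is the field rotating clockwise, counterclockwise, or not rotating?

counterclockwise

Near P at (-2.2, -2.3) the arrows circulate counterclockwise. The curl (z-component) there is about +3; positive curl means counterclockwise rotation.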